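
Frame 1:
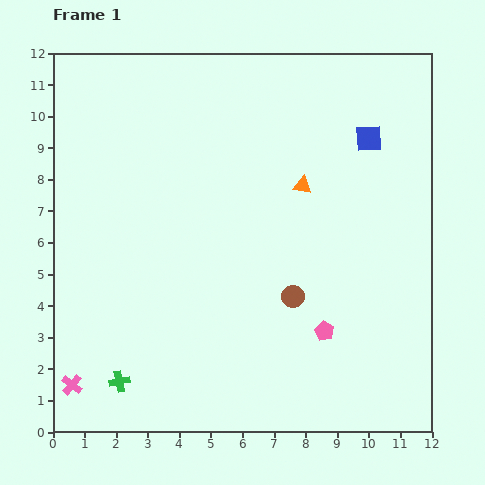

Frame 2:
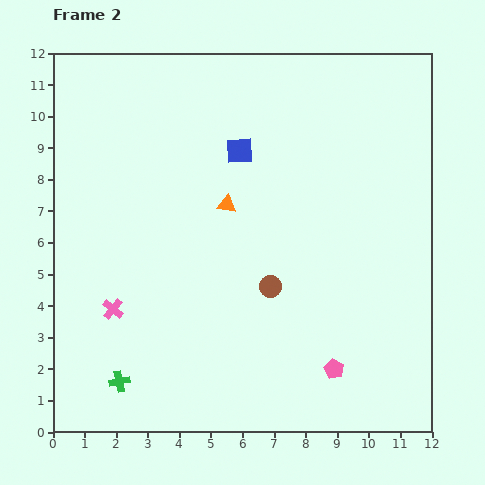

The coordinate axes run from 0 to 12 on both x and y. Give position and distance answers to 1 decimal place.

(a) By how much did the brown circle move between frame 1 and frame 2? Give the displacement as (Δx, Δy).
(-0.7, 0.3)

The brown circle was at (7.6, 4.3) in frame 1 and (6.9, 4.6) in frame 2.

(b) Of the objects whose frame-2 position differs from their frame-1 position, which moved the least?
the brown circle

(moved 0.8)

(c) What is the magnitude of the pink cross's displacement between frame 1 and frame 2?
2.7

The pink cross moved from (0.6, 1.5) to (1.9, 3.9), a distance of √(1.3² + 2.4²) ≈ 2.7.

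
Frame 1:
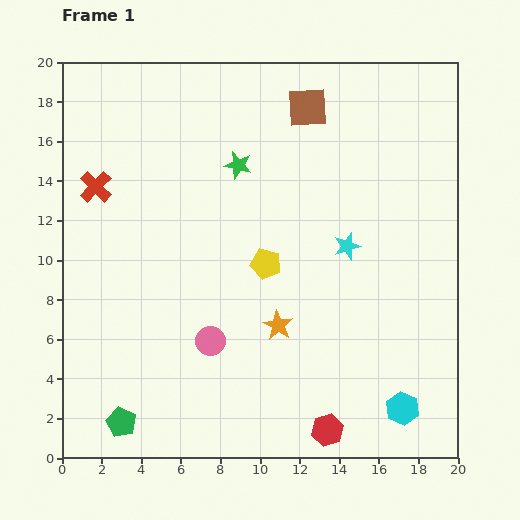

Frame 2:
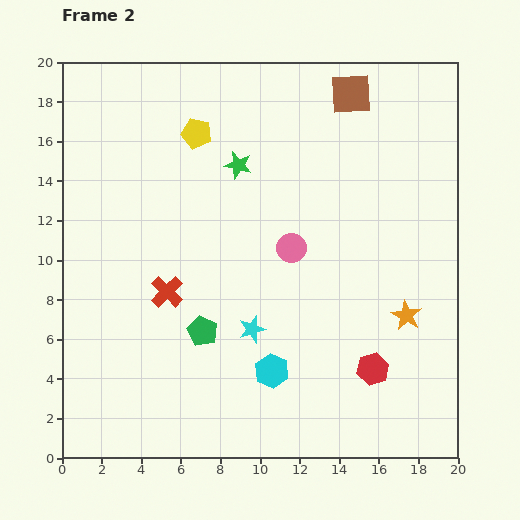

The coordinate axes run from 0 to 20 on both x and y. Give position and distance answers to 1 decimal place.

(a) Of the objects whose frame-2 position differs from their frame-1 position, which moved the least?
the brown square

(moved 2.3)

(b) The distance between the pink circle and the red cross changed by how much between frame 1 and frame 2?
-3.0

Distance in frame 1: 9.7. Distance in frame 2: 6.7.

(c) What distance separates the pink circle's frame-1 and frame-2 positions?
6.2

The pink circle moved from (7.5, 5.9) to (11.6, 10.6), a distance of √(4.1² + 4.7²) ≈ 6.2.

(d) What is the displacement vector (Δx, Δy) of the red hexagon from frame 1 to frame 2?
(2.3, 3.1)

The red hexagon was at (13.4, 1.4) in frame 1 and (15.7, 4.5) in frame 2.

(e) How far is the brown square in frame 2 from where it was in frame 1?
2.3

The brown square moved from (12.4, 17.7) to (14.6, 18.4), a distance of √(2.2² + 0.7²) ≈ 2.3.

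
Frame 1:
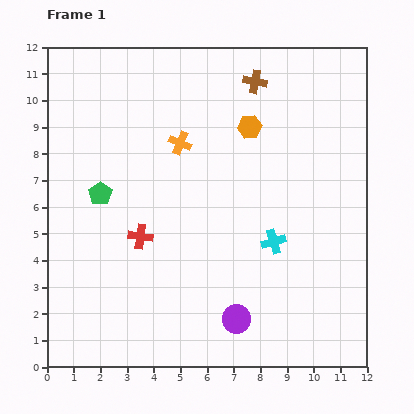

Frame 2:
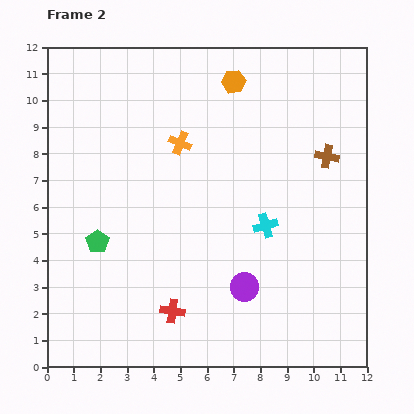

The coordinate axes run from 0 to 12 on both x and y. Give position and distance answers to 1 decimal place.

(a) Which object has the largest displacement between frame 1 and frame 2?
the brown cross

(moved 3.9; next 3.0)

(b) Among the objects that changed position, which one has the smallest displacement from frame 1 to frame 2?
the cyan cross

(moved 0.7)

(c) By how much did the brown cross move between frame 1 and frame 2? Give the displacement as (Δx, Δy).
(2.7, -2.8)

The brown cross was at (7.8, 10.7) in frame 1 and (10.5, 7.9) in frame 2.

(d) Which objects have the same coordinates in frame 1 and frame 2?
the orange cross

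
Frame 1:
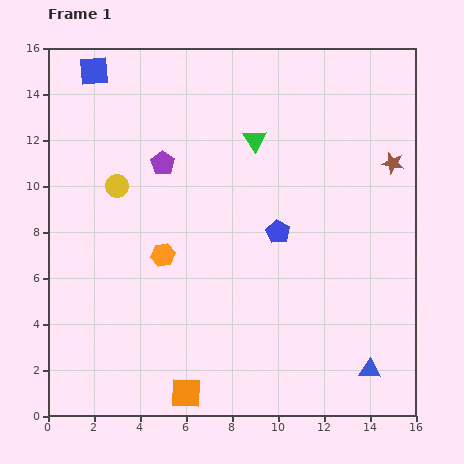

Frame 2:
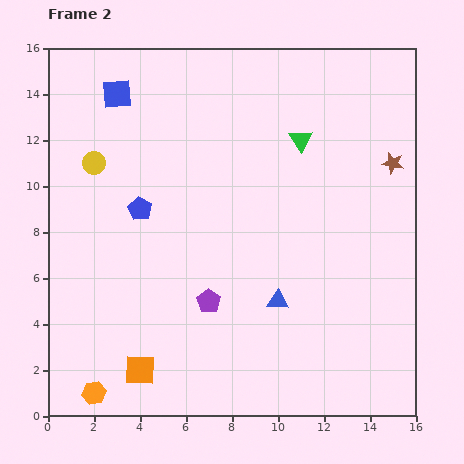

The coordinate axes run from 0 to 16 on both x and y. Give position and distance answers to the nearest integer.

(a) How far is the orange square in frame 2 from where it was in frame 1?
2

The orange square moved from (6, 1) to (4, 2), a distance of √(2² + 1²) ≈ 2.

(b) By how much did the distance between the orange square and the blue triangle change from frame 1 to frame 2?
-1

Distance in frame 1: 8. Distance in frame 2: 7.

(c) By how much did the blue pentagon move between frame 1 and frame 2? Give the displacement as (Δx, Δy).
(-6, 1)

The blue pentagon was at (10, 8) in frame 1 and (4, 9) in frame 2.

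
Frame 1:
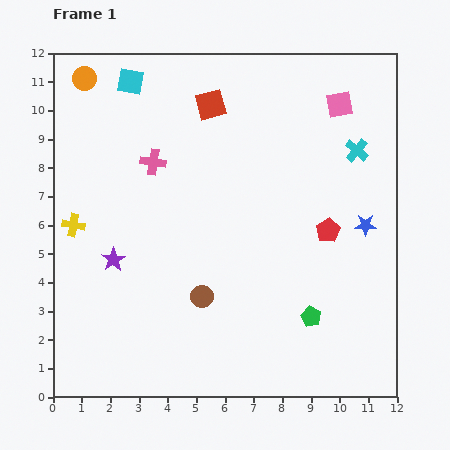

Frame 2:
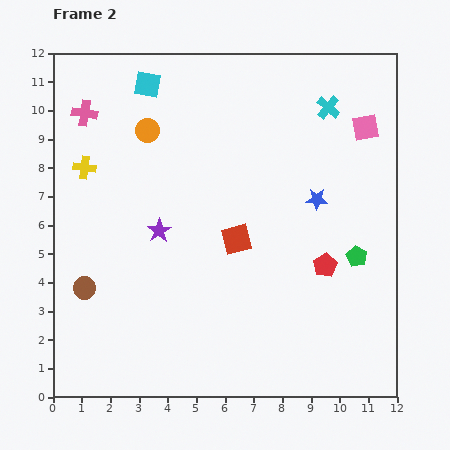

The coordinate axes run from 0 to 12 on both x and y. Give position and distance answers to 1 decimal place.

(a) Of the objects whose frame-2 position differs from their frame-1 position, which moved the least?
the cyan square

(moved 0.6)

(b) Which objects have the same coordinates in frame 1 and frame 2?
none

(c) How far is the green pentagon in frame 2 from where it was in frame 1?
2.6

The green pentagon moved from (9.0, 2.8) to (10.6, 4.9), a distance of √(1.6² + 2.1²) ≈ 2.6.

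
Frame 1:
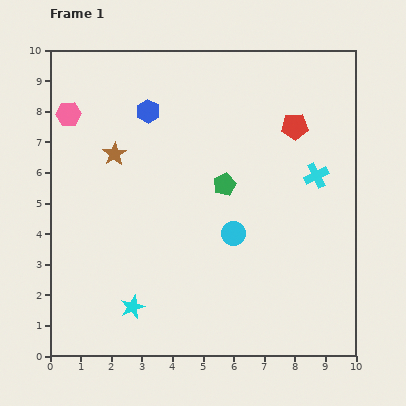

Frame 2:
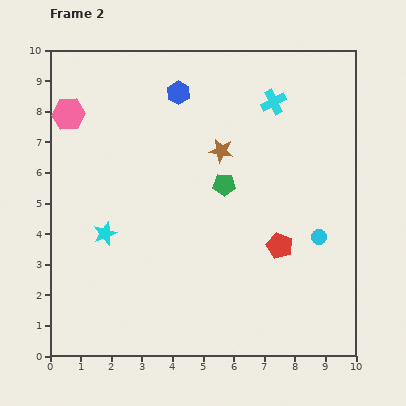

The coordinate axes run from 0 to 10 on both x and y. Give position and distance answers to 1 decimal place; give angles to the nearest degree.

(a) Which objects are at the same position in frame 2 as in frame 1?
the green pentagon, the pink hexagon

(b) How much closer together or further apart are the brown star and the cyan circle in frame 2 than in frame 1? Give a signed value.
-0.4

Distance in frame 1: 4.7. Distance in frame 2: 4.3.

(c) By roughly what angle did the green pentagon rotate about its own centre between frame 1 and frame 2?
26° clockwise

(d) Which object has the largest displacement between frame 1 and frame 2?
the red pentagon

(moved 3.9; next 3.5)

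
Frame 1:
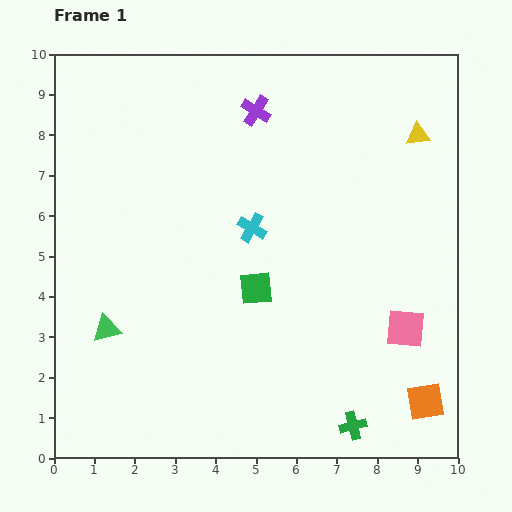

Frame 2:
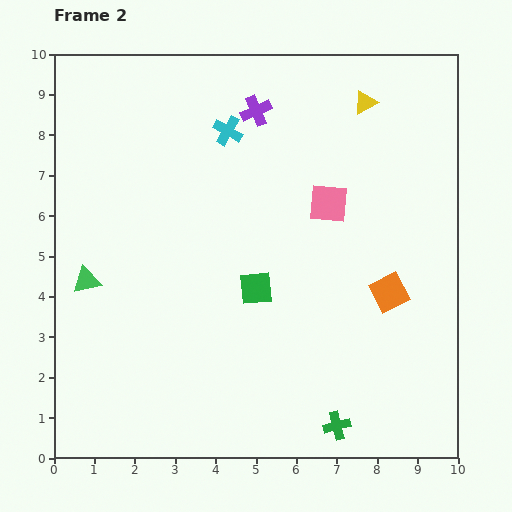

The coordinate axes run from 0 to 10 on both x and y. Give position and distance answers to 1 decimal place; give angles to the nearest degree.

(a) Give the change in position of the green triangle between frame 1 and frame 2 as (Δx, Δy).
(-0.5, 1.2)

The green triangle was at (1.3, 3.2) in frame 1 and (0.8, 4.4) in frame 2.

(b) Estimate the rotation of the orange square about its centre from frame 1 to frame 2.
19° counter-clockwise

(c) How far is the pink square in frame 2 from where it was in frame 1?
3.6

The pink square moved from (8.7, 3.2) to (6.8, 6.3), a distance of √(1.9² + 3.1²) ≈ 3.6.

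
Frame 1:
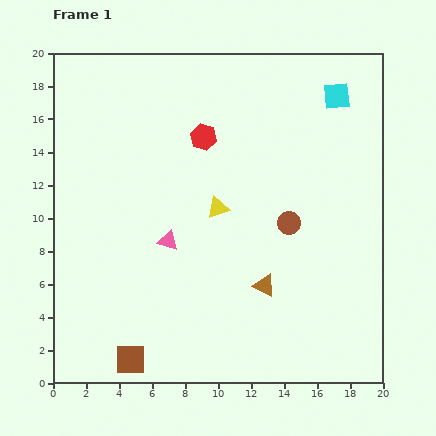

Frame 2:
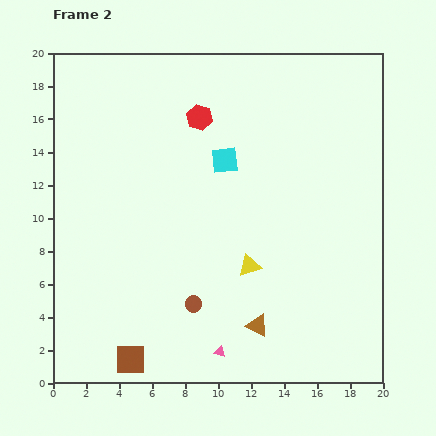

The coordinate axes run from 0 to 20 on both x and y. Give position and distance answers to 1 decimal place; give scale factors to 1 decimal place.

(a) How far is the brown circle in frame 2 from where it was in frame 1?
7.6

The brown circle moved from (14.3, 9.7) to (8.5, 4.8), a distance of √(5.8² + 4.9²) ≈ 7.6.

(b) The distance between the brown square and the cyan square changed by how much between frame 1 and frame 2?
-6.9

Distance in frame 1: 20.3. Distance in frame 2: 13.4.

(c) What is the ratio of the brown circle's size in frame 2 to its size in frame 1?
0.7×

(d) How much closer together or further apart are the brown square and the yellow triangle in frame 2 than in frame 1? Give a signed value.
-1.4

Distance in frame 1: 10.6. Distance in frame 2: 9.2.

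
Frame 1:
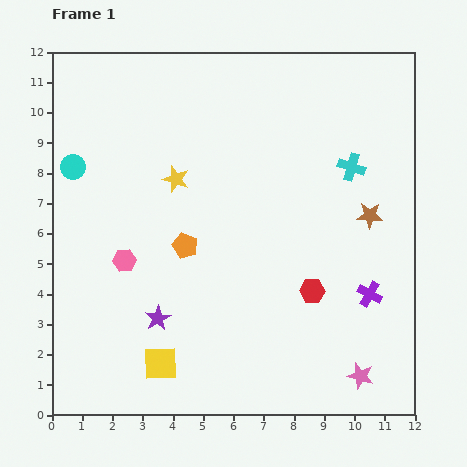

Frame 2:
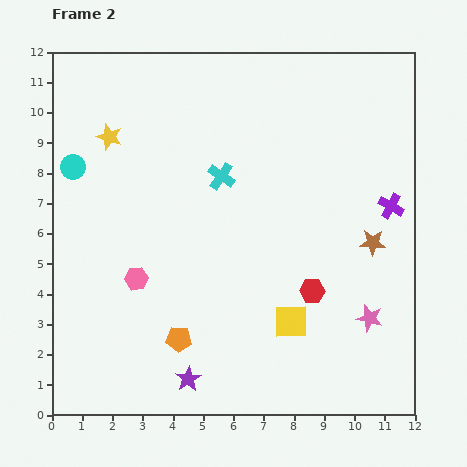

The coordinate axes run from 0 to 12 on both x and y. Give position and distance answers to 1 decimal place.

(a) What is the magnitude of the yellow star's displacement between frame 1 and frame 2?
2.6

The yellow star moved from (4.1, 7.8) to (1.9, 9.2), a distance of √(2.2² + 1.4²) ≈ 2.6.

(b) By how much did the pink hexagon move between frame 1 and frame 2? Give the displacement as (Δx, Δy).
(0.4, -0.6)

The pink hexagon was at (2.4, 5.1) in frame 1 and (2.8, 4.5) in frame 2.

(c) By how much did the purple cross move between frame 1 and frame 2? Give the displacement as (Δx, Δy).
(0.7, 2.9)

The purple cross was at (10.5, 4.0) in frame 1 and (11.2, 6.9) in frame 2.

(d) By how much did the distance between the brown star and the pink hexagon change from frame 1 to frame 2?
-0.3

Distance in frame 1: 8.2. Distance in frame 2: 7.9.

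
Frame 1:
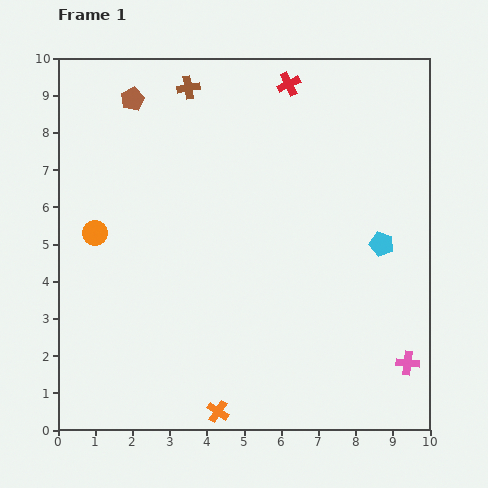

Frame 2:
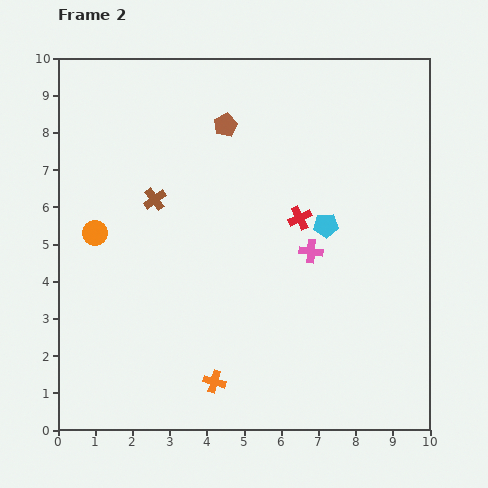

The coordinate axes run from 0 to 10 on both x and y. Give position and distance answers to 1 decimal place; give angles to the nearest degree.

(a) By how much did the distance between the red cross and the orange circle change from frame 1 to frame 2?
-1.1

Distance in frame 1: 6.6. Distance in frame 2: 5.5.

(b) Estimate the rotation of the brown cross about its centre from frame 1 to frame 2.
26° counter-clockwise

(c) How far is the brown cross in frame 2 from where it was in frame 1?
3.1

The brown cross moved from (3.5, 9.2) to (2.6, 6.2), a distance of √(0.9² + 3.0²) ≈ 3.1.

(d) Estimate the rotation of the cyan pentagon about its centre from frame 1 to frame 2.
18° counter-clockwise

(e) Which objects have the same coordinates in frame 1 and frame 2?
the orange circle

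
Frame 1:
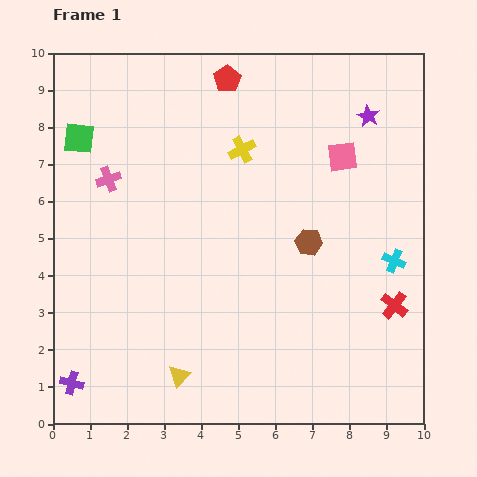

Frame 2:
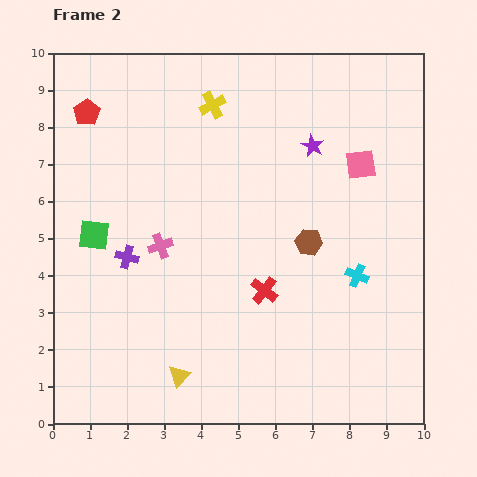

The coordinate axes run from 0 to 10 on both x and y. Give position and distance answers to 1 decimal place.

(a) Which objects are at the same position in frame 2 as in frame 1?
the yellow triangle, the brown hexagon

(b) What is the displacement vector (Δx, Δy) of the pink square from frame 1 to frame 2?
(0.5, -0.2)

The pink square was at (7.8, 7.2) in frame 1 and (8.3, 7.0) in frame 2.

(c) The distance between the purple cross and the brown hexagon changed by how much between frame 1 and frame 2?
-2.5

Distance in frame 1: 7.4. Distance in frame 2: 4.9.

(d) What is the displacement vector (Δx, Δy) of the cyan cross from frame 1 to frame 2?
(-1.0, -0.4)

The cyan cross was at (9.2, 4.4) in frame 1 and (8.2, 4.0) in frame 2.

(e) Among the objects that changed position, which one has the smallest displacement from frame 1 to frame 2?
the pink square

(moved 0.5)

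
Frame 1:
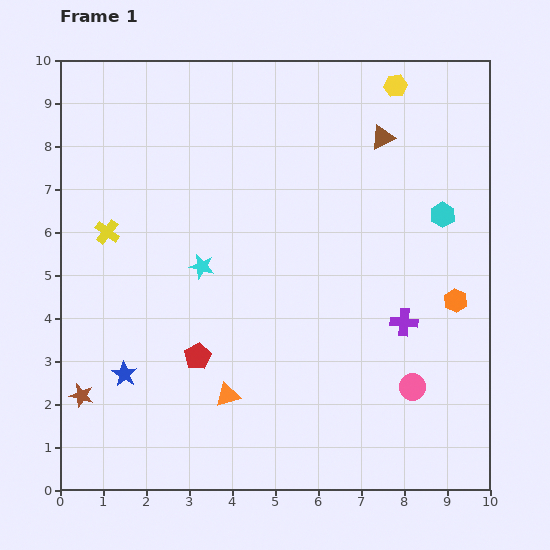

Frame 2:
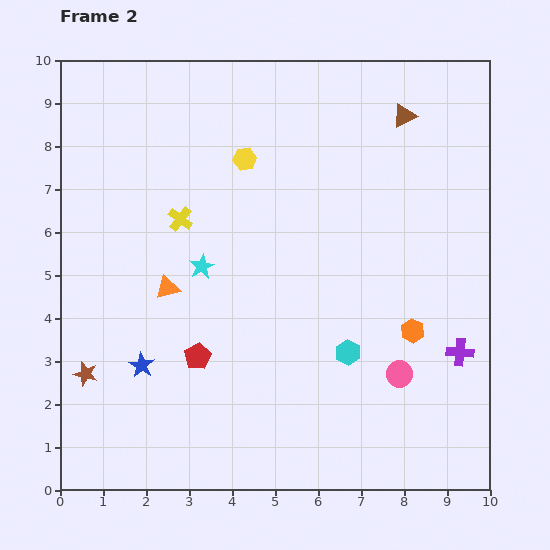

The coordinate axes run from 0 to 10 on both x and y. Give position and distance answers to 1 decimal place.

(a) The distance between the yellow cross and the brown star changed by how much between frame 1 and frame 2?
+0.4

Distance in frame 1: 3.8. Distance in frame 2: 4.2.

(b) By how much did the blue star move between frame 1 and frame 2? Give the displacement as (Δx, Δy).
(0.4, 0.2)

The blue star was at (1.5, 2.7) in frame 1 and (1.9, 2.9) in frame 2.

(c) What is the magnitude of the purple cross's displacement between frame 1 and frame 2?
1.5

The purple cross moved from (8.0, 3.9) to (9.3, 3.2), a distance of √(1.3² + 0.7²) ≈ 1.5.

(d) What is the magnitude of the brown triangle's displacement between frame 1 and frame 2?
0.7

The brown triangle moved from (7.5, 8.2) to (8.0, 8.7), a distance of √(0.5² + 0.5²) ≈ 0.7.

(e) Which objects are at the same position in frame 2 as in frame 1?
the cyan star, the red pentagon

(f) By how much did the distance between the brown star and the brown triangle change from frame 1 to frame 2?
+0.3

Distance in frame 1: 9.2. Distance in frame 2: 9.5.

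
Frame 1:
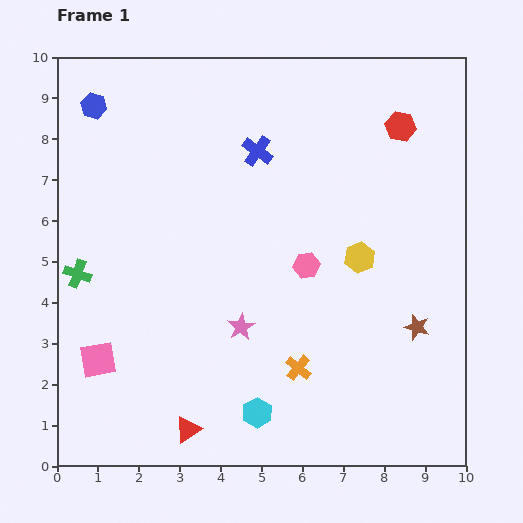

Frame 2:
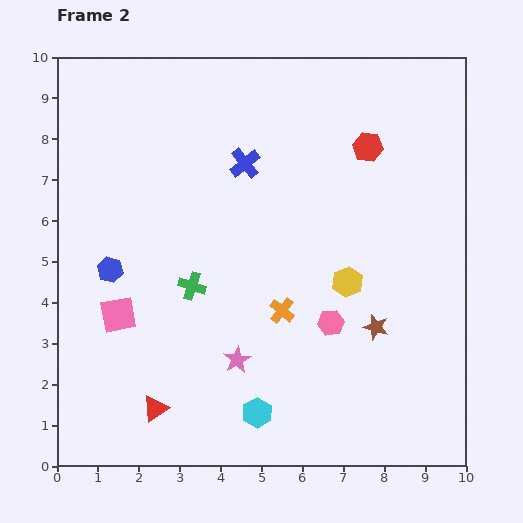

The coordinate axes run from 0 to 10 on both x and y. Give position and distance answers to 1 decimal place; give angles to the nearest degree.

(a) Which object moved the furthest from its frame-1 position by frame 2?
the blue hexagon

(moved 4.0; next 2.8)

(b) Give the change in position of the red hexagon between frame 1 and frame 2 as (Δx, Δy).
(-0.8, -0.5)

The red hexagon was at (8.4, 8.3) in frame 1 and (7.6, 7.8) in frame 2.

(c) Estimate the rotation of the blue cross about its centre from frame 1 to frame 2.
16° clockwise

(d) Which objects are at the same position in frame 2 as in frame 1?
the cyan hexagon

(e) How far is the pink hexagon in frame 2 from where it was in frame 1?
1.5

The pink hexagon moved from (6.1, 4.9) to (6.7, 3.5), a distance of √(0.6² + 1.4²) ≈ 1.5.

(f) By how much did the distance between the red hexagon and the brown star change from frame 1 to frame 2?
-0.5

Distance in frame 1: 4.9. Distance in frame 2: 4.4.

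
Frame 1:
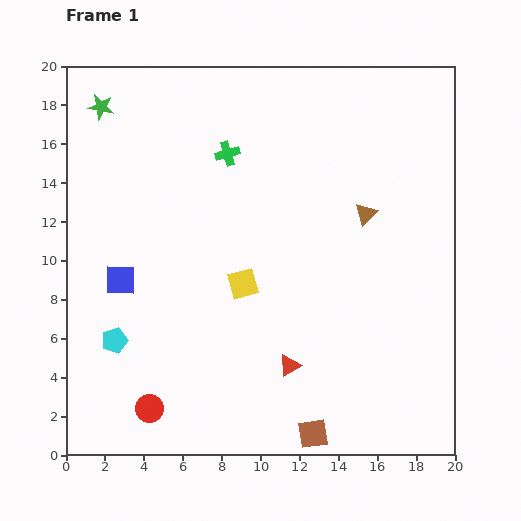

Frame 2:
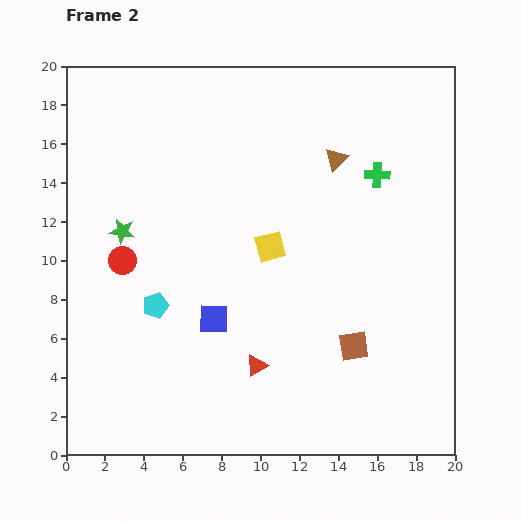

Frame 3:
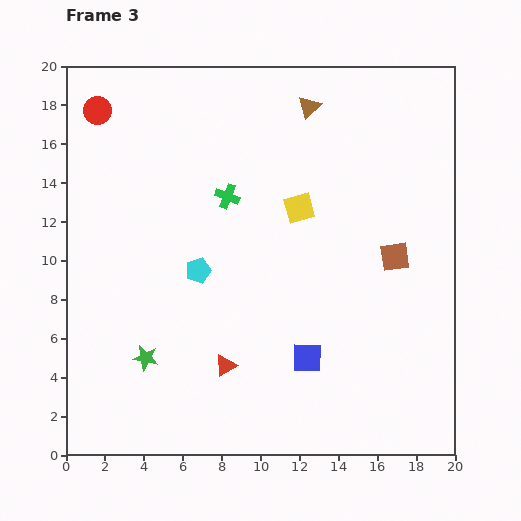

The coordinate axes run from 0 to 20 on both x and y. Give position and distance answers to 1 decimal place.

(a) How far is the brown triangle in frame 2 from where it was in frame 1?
3.2

The brown triangle moved from (15.4, 12.4) to (13.9, 15.2), a distance of √(1.5² + 2.8²) ≈ 3.2.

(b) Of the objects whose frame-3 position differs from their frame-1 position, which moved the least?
the green cross

(moved 2.2)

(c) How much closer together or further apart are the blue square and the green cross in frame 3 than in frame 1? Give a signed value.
+0.8

Distance in frame 1: 8.5. Distance in frame 3: 9.3.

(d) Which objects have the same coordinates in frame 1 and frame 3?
none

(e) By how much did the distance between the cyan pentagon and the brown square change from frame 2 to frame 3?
-0.3

Distance in frame 2: 10.4. Distance in frame 3: 10.1.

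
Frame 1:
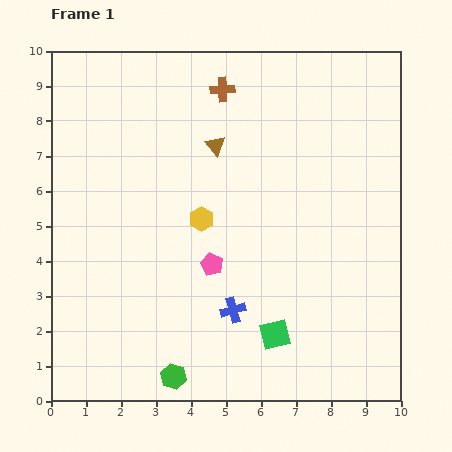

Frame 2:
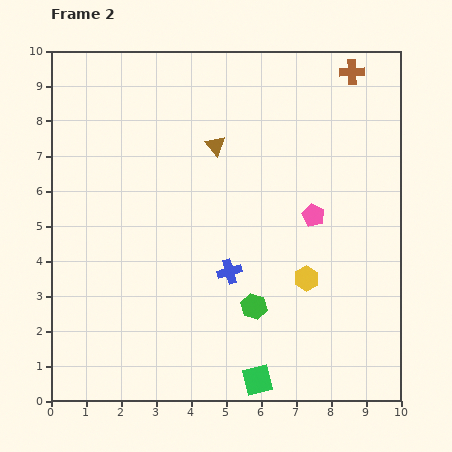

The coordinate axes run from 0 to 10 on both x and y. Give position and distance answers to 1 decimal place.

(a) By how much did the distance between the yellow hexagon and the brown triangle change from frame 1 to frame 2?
+2.5

Distance in frame 1: 2.1. Distance in frame 2: 4.6.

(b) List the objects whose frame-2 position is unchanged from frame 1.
the brown triangle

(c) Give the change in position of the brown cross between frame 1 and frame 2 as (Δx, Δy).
(3.7, 0.5)

The brown cross was at (4.9, 8.9) in frame 1 and (8.6, 9.4) in frame 2.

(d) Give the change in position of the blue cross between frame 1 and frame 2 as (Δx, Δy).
(-0.1, 1.1)

The blue cross was at (5.2, 2.6) in frame 1 and (5.1, 3.7) in frame 2.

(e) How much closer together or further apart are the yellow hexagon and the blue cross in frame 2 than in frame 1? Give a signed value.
-0.6

Distance in frame 1: 2.8. Distance in frame 2: 2.2.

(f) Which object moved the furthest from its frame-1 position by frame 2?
the brown cross

(moved 3.7; next 3.4)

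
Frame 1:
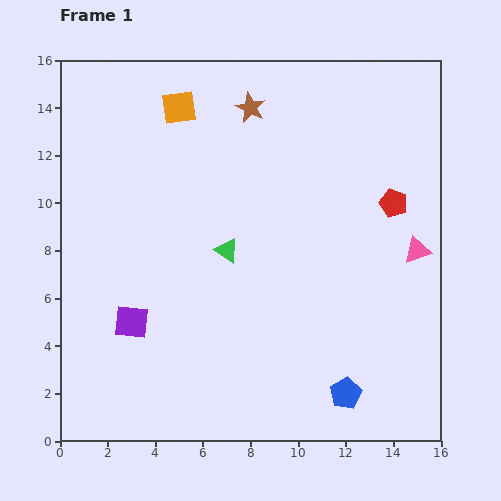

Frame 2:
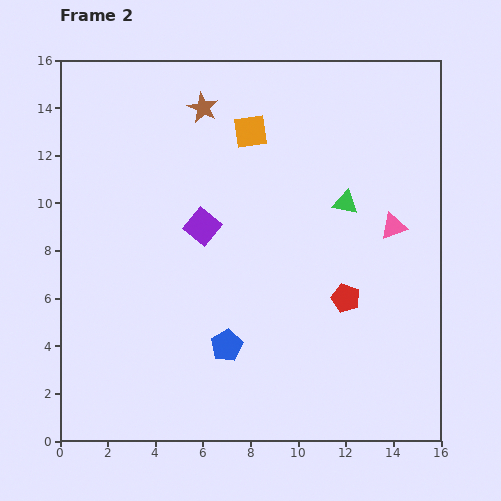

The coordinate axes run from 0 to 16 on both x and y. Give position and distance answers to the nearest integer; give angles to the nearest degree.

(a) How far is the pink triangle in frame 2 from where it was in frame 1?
1

The pink triangle moved from (15, 8) to (14, 9), a distance of √(1² + 1²) ≈ 1.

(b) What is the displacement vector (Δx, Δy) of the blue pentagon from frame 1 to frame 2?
(-5, 2)

The blue pentagon was at (12, 2) in frame 1 and (7, 4) in frame 2.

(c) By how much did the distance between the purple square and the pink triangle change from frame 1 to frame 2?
-4

Distance in frame 1: 12. Distance in frame 2: 8.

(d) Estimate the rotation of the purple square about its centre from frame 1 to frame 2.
33° clockwise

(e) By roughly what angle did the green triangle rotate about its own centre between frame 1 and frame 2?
21° counter-clockwise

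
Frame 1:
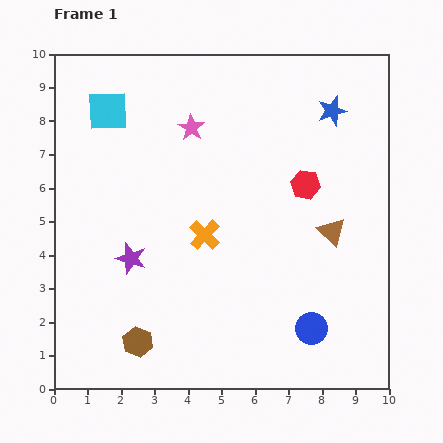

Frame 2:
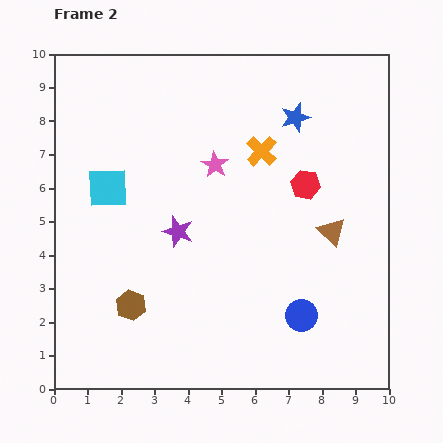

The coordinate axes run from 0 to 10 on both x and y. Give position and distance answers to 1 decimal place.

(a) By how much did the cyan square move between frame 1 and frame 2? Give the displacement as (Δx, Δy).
(0.0, -2.3)

The cyan square was at (1.6, 8.3) in frame 1 and (1.6, 6.0) in frame 2.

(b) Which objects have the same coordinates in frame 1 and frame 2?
the red hexagon, the brown triangle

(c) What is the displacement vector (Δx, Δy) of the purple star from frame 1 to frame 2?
(1.4, 0.8)

The purple star was at (2.3, 3.9) in frame 1 and (3.7, 4.7) in frame 2.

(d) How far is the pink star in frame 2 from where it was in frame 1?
1.3

The pink star moved from (4.1, 7.8) to (4.8, 6.7), a distance of √(0.7² + 1.1²) ≈ 1.3.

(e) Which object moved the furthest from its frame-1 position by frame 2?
the orange cross

(moved 3.0; next 2.3)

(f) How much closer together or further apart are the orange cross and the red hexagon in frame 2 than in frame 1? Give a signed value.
-1.8

Distance in frame 1: 3.4. Distance in frame 2: 1.6.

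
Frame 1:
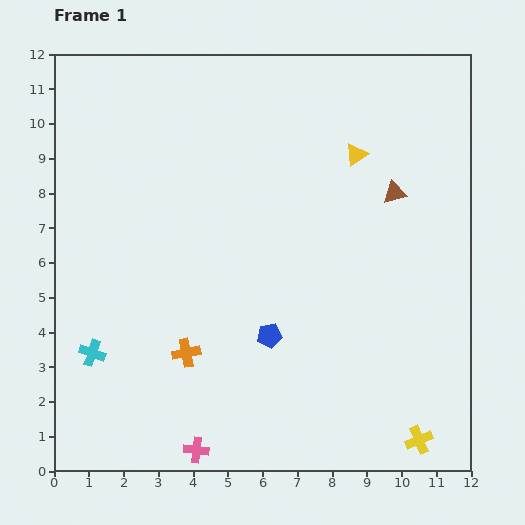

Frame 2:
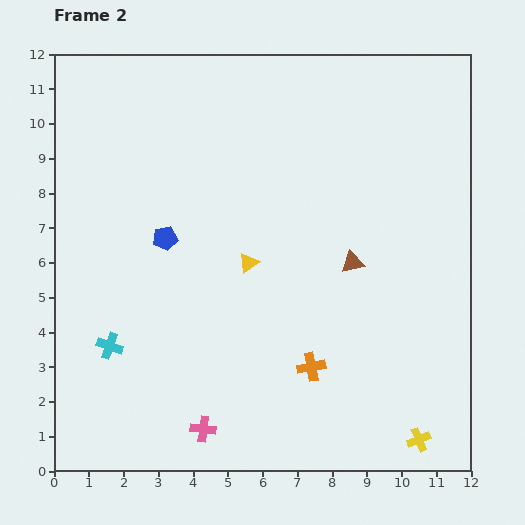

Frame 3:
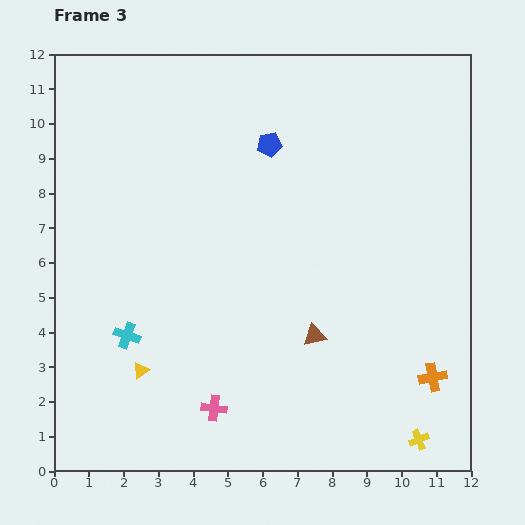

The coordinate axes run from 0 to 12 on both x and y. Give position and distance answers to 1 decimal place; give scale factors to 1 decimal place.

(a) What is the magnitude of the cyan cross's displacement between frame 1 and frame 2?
0.5

The cyan cross moved from (1.1, 3.4) to (1.6, 3.6), a distance of √(0.5² + 0.2²) ≈ 0.5.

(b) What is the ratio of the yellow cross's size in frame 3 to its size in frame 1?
0.7×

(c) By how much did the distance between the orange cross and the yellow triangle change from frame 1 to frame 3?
+0.9

Distance in frame 1: 7.5. Distance in frame 3: 8.4.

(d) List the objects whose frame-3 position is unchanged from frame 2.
the yellow cross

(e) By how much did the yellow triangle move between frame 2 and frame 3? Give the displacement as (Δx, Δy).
(-3.1, -3.1)

The yellow triangle was at (5.6, 6.0) in frame 2 and (2.5, 2.9) in frame 3.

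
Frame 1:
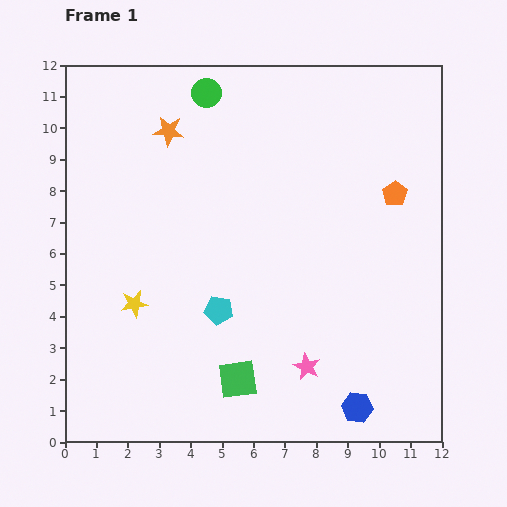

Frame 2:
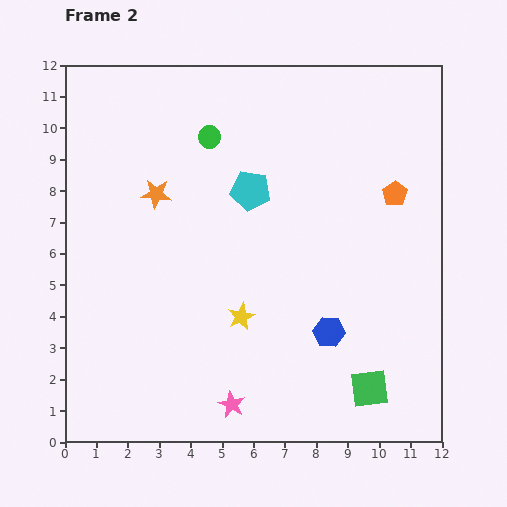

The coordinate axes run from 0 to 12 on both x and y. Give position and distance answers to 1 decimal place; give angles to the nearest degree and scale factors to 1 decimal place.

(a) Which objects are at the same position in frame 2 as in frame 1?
the orange pentagon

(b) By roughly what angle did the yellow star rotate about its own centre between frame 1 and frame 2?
17° counter-clockwise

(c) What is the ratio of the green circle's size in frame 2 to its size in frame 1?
0.8×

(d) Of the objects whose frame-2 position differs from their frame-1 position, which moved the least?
the green circle

(moved 1.4)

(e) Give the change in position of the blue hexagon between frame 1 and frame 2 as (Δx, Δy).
(-0.9, 2.4)

The blue hexagon was at (9.3, 1.1) in frame 1 and (8.4, 3.5) in frame 2.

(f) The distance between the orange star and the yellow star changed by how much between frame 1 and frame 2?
-0.9

Distance in frame 1: 5.6. Distance in frame 2: 4.7.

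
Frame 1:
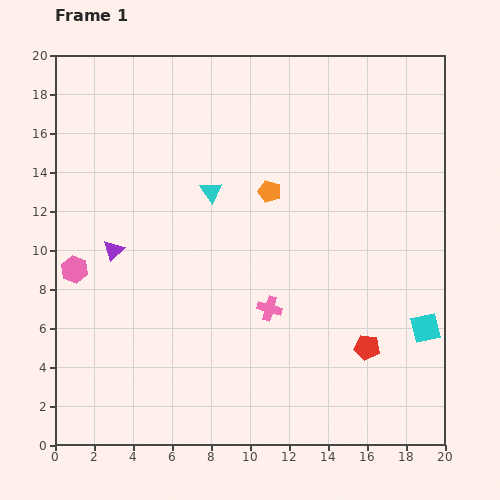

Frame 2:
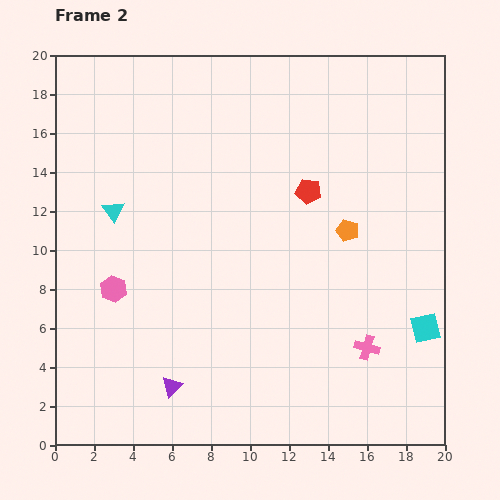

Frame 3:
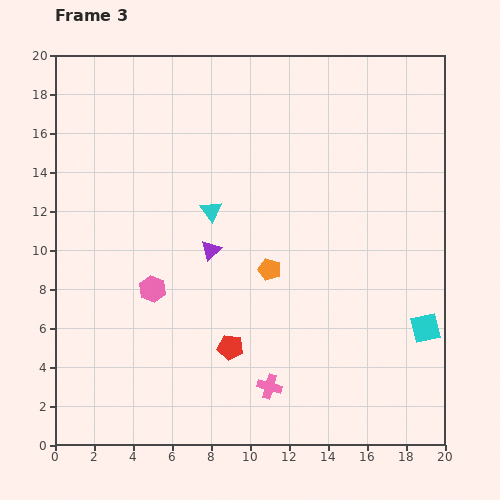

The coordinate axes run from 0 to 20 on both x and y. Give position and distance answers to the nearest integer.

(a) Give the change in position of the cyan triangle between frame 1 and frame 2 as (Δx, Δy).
(-5, -1)

The cyan triangle was at (8, 13) in frame 1 and (3, 12) in frame 2.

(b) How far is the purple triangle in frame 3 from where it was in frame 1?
5

The purple triangle moved from (3, 10) to (8, 10), a distance of √(5² + 0²) ≈ 5.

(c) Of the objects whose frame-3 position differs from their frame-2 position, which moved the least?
the pink hexagon

(moved 2)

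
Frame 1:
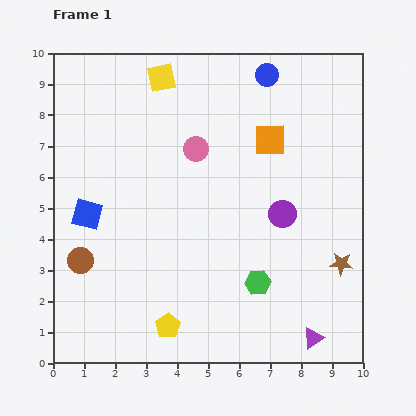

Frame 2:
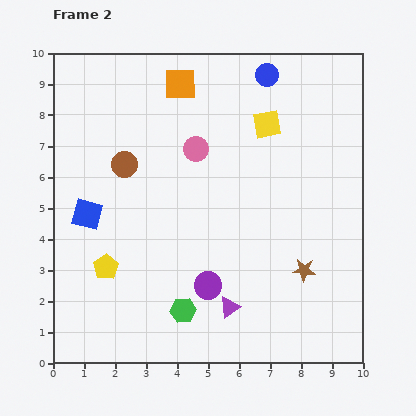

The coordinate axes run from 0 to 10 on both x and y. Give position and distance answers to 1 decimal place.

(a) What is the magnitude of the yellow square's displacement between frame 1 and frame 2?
3.7

The yellow square moved from (3.5, 9.2) to (6.9, 7.7), a distance of √(3.4² + 1.5²) ≈ 3.7.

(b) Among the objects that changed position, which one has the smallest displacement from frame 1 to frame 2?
the brown star

(moved 1.2)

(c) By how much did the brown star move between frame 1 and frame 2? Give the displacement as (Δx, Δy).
(-1.2, -0.2)

The brown star was at (9.3, 3.2) in frame 1 and (8.1, 3.0) in frame 2.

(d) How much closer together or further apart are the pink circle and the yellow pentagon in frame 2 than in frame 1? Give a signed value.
-1.0

Distance in frame 1: 5.8. Distance in frame 2: 4.8.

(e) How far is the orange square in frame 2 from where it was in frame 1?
3.4

The orange square moved from (7.0, 7.2) to (4.1, 9.0), a distance of √(2.9² + 1.8²) ≈ 3.4.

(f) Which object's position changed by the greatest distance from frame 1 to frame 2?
the yellow square

(moved 3.7; next 3.4)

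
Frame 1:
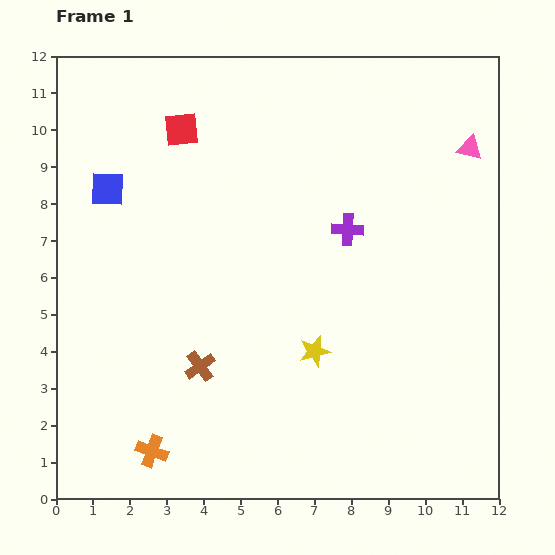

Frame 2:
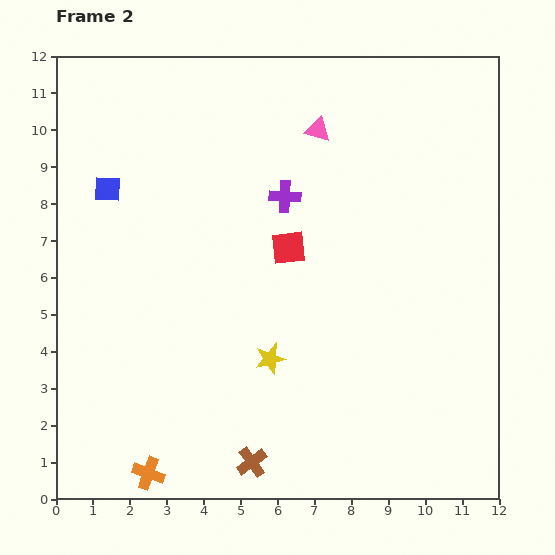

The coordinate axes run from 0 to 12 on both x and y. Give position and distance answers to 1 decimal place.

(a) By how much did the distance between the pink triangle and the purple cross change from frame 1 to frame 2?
-2.0

Distance in frame 1: 4.0. Distance in frame 2: 2.0.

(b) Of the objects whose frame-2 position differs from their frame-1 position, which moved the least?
the orange cross

(moved 0.6)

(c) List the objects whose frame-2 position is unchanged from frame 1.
the blue square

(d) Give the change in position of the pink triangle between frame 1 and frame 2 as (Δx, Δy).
(-4.1, 0.5)

The pink triangle was at (11.2, 9.5) in frame 1 and (7.1, 10.0) in frame 2.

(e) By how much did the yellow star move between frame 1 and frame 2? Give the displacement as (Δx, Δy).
(-1.2, -0.2)

The yellow star was at (7.0, 4.0) in frame 1 and (5.8, 3.8) in frame 2.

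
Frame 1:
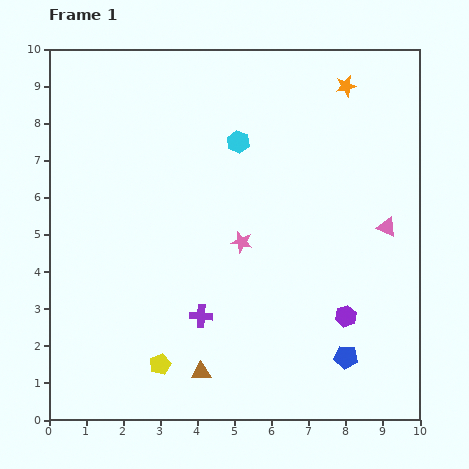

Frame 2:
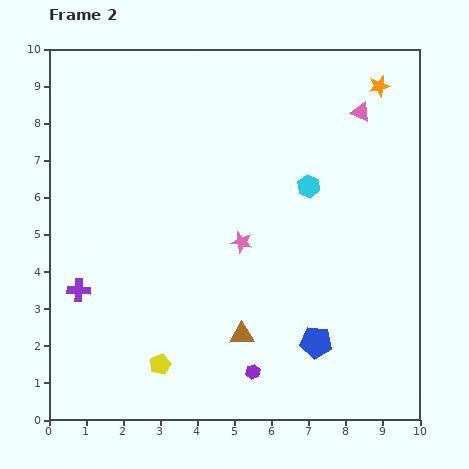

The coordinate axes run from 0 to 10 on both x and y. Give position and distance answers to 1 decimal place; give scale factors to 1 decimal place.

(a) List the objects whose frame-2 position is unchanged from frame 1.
the pink star, the yellow pentagon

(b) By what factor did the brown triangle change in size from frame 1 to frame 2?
1.3×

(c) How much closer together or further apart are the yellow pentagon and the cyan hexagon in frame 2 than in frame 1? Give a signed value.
-0.2

Distance in frame 1: 6.4. Distance in frame 2: 6.2.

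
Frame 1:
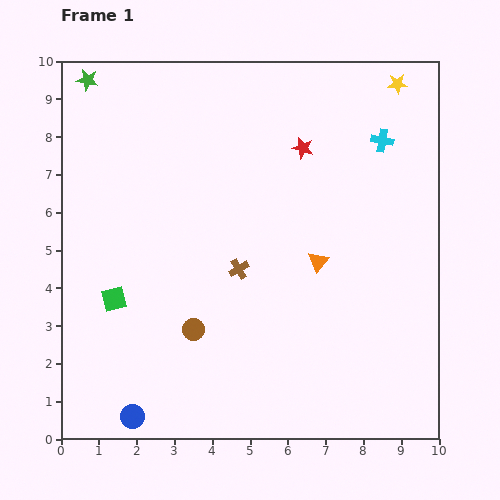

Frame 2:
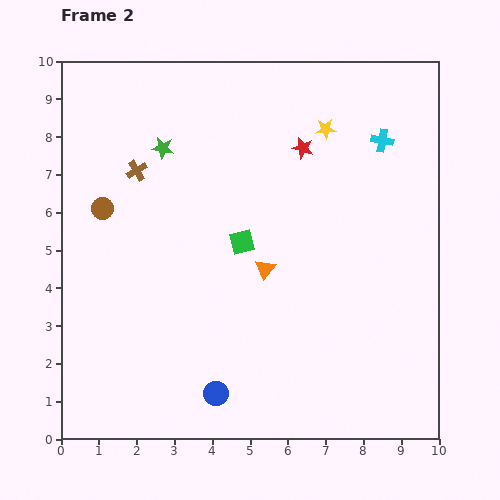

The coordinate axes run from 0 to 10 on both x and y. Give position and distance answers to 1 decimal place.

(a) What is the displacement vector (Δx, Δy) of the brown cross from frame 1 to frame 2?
(-2.7, 2.6)

The brown cross was at (4.7, 4.5) in frame 1 and (2.0, 7.1) in frame 2.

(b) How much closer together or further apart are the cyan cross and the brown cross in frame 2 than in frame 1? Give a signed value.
+1.4

Distance in frame 1: 5.1. Distance in frame 2: 6.5.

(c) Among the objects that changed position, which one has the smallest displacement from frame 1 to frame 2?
the orange triangle

(moved 1.4)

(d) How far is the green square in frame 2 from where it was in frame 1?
3.7

The green square moved from (1.4, 3.7) to (4.8, 5.2), a distance of √(3.4² + 1.5²) ≈ 3.7.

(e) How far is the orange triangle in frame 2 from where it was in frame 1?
1.4

The orange triangle moved from (6.8, 4.7) to (5.4, 4.5), a distance of √(1.4² + 0.2²) ≈ 1.4.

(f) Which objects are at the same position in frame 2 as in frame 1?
the cyan cross, the red star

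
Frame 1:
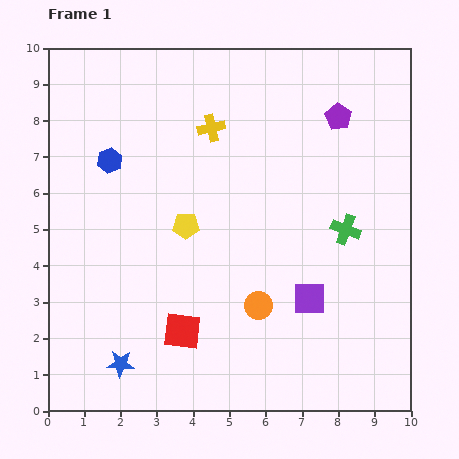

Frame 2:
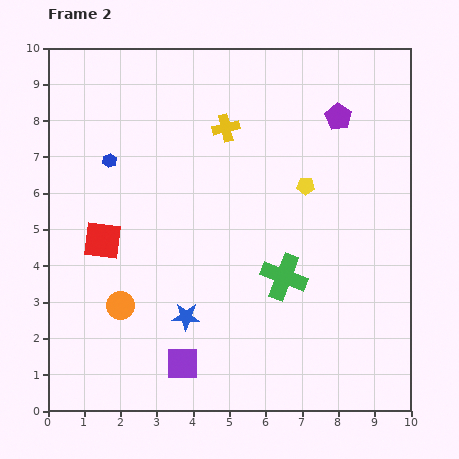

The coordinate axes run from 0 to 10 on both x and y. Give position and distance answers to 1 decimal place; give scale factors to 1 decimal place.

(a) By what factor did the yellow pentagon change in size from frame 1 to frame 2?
0.7×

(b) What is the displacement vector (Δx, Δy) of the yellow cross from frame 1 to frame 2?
(0.4, 0.0)

The yellow cross was at (4.5, 7.8) in frame 1 and (4.9, 7.8) in frame 2.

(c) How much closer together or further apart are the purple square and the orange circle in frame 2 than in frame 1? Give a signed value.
+0.9

Distance in frame 1: 1.4. Distance in frame 2: 2.3.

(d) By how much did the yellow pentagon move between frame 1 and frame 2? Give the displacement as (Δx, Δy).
(3.3, 1.1)

The yellow pentagon was at (3.8, 5.1) in frame 1 and (7.1, 6.2) in frame 2.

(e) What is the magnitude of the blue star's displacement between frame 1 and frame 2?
2.2

The blue star moved from (2.0, 1.3) to (3.8, 2.6), a distance of √(1.8² + 1.3²) ≈ 2.2.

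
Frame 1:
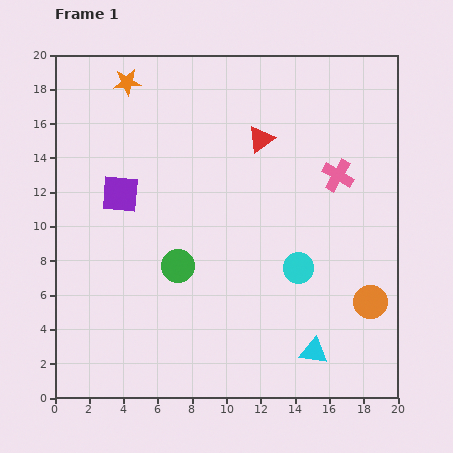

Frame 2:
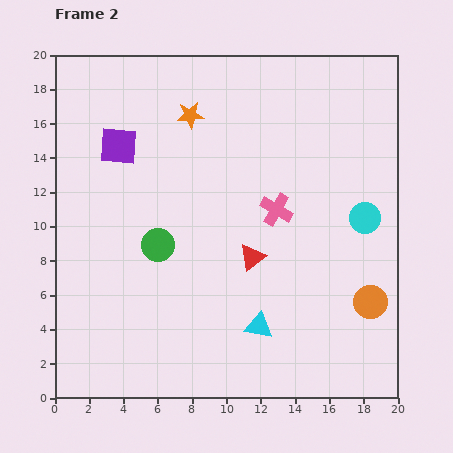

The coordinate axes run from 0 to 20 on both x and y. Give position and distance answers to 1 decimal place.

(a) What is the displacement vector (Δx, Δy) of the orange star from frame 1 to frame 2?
(3.7, -1.9)

The orange star was at (4.2, 18.4) in frame 1 and (7.9, 16.5) in frame 2.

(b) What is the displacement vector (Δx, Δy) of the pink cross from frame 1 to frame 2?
(-3.6, -2.0)

The pink cross was at (16.5, 13.0) in frame 1 and (12.9, 11.0) in frame 2.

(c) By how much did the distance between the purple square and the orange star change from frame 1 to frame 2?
-1.9

Distance in frame 1: 6.5. Distance in frame 2: 4.6.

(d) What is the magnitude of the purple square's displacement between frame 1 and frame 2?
2.8

The purple square moved from (3.8, 11.9) to (3.7, 14.7), a distance of √(0.1² + 2.8²) ≈ 2.8.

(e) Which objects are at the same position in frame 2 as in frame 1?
the orange circle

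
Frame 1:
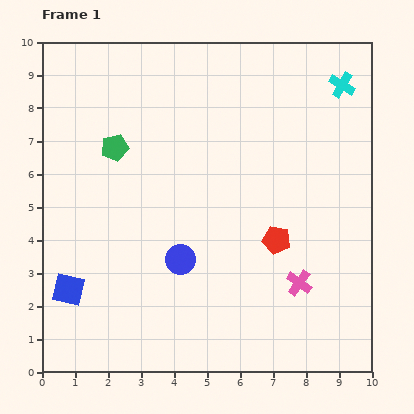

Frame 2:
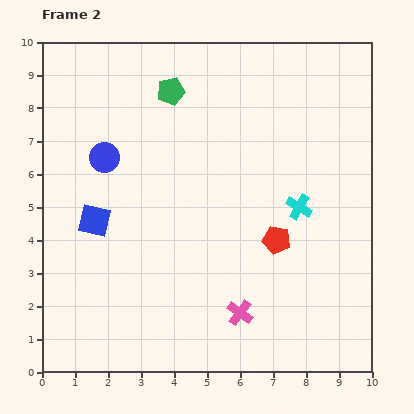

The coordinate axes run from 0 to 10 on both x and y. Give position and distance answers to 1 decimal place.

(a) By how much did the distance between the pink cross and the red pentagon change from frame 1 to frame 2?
+1.0

Distance in frame 1: 1.5. Distance in frame 2: 2.5.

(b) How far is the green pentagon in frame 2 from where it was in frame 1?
2.4

The green pentagon moved from (2.2, 6.8) to (3.9, 8.5), a distance of √(1.7² + 1.7²) ≈ 2.4.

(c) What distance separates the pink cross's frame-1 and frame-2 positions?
2.0

The pink cross moved from (7.8, 2.7) to (6.0, 1.8), a distance of √(1.8² + 0.9²) ≈ 2.0.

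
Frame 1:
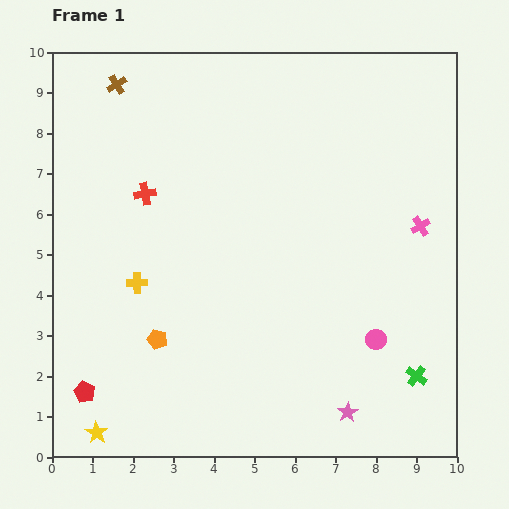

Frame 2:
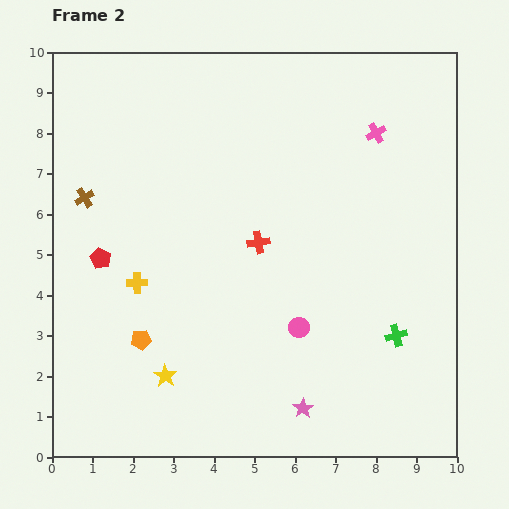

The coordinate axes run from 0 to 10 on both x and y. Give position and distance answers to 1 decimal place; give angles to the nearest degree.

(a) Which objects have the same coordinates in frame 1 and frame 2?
the yellow cross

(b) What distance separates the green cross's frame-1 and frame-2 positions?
1.1

The green cross moved from (9.0, 2.0) to (8.5, 3.0), a distance of √(0.5² + 1.0²) ≈ 1.1.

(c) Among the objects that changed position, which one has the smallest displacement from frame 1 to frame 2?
the orange pentagon

(moved 0.4)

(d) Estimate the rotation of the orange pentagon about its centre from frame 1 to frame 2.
25° counter-clockwise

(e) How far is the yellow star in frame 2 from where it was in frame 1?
2.2

The yellow star moved from (1.1, 0.6) to (2.8, 2.0), a distance of √(1.7² + 1.4²) ≈ 2.2.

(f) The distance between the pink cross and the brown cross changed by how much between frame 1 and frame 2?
-0.9

Distance in frame 1: 8.3. Distance in frame 2: 7.4.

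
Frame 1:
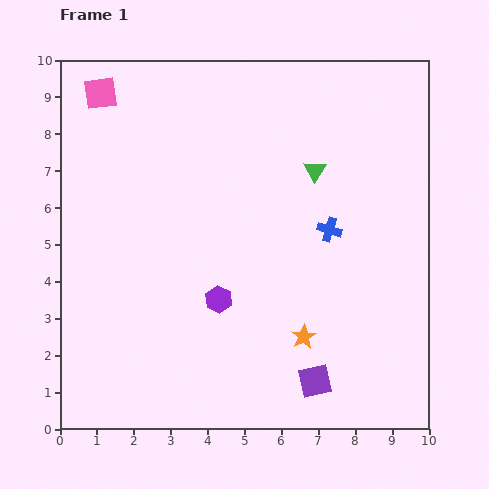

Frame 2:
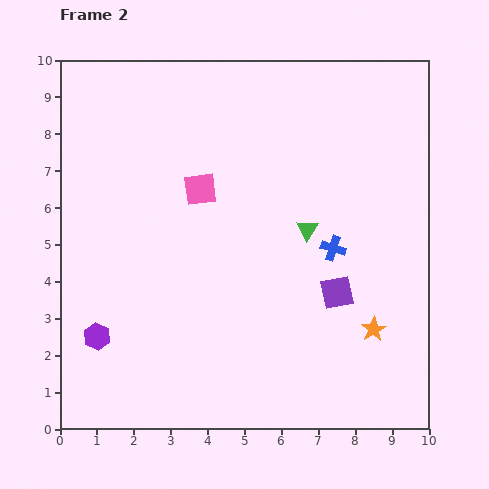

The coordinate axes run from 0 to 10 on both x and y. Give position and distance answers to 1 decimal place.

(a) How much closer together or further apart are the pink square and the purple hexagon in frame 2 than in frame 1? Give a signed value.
-1.5

Distance in frame 1: 6.4. Distance in frame 2: 4.9.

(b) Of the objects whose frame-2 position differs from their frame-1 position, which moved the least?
the blue cross

(moved 0.5)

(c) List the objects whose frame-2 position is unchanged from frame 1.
none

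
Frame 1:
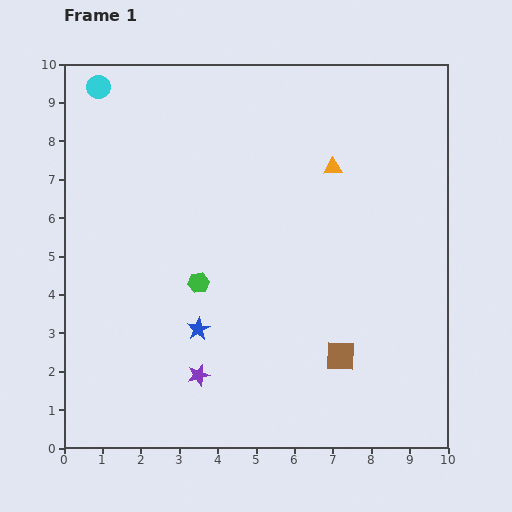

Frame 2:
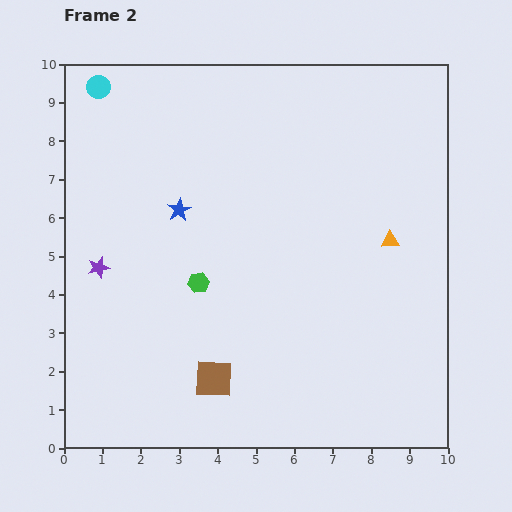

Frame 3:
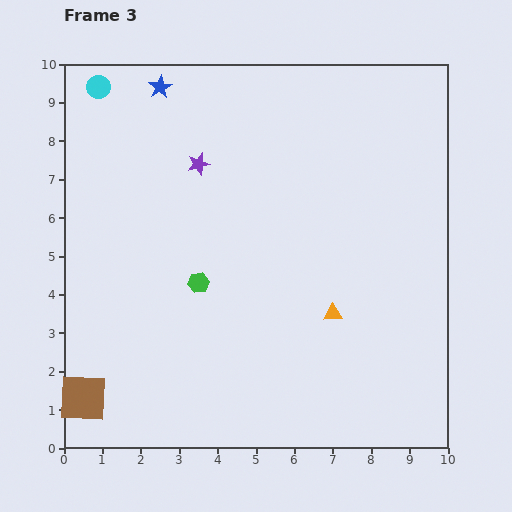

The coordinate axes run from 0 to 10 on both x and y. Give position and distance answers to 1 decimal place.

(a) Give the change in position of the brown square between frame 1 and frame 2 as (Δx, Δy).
(-3.3, -0.6)

The brown square was at (7.2, 2.4) in frame 1 and (3.9, 1.8) in frame 2.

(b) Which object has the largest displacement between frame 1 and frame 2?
the purple star

(moved 3.8; next 3.4)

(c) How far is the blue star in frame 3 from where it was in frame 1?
6.4

The blue star moved from (3.5, 3.1) to (2.5, 9.4), a distance of √(1.0² + 6.3²) ≈ 6.4.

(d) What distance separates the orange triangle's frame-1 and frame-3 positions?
3.8

The orange triangle moved from (7.0, 7.3) to (7.0, 3.5), a distance of √(0.0² + 3.8²) ≈ 3.8.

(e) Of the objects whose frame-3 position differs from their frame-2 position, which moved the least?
the orange triangle

(moved 2.4)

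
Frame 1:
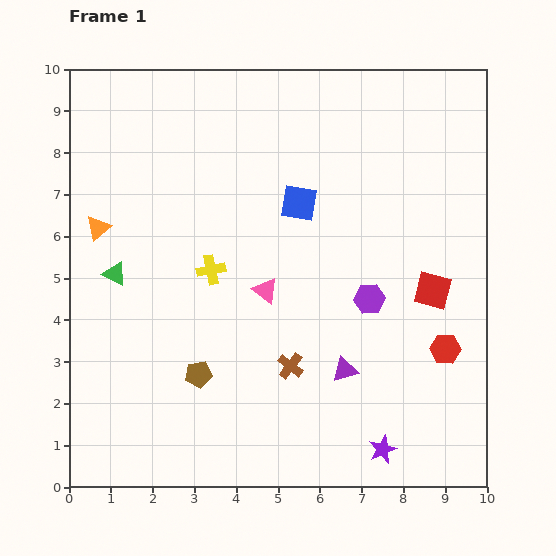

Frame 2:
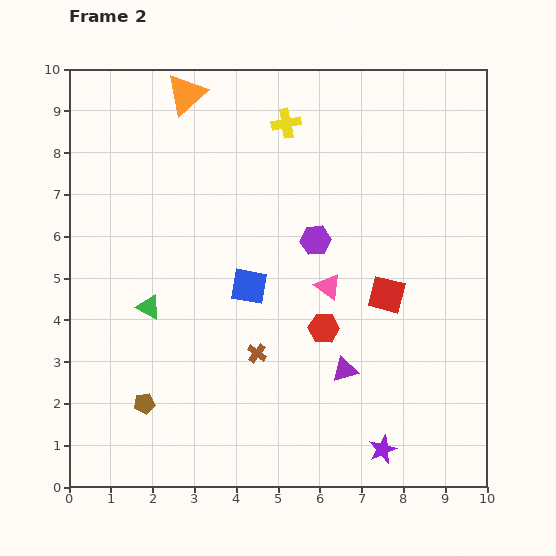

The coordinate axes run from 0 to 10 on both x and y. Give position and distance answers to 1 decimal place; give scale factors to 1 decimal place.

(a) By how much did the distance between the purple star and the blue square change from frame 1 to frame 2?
-1.2

Distance in frame 1: 6.2. Distance in frame 2: 5.0.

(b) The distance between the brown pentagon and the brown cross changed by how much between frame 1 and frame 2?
+0.8

Distance in frame 1: 2.2. Distance in frame 2: 3.0.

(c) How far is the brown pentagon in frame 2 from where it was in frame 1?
1.5

The brown pentagon moved from (3.1, 2.7) to (1.8, 2.0), a distance of √(1.3² + 0.7²) ≈ 1.5.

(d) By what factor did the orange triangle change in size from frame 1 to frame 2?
1.6×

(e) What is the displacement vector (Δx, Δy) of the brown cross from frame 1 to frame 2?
(-0.8, 0.3)

The brown cross was at (5.3, 2.9) in frame 1 and (4.5, 3.2) in frame 2.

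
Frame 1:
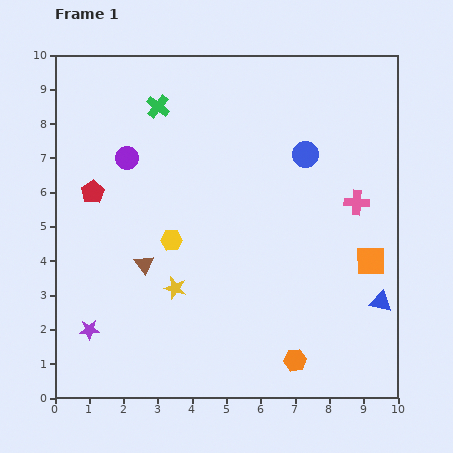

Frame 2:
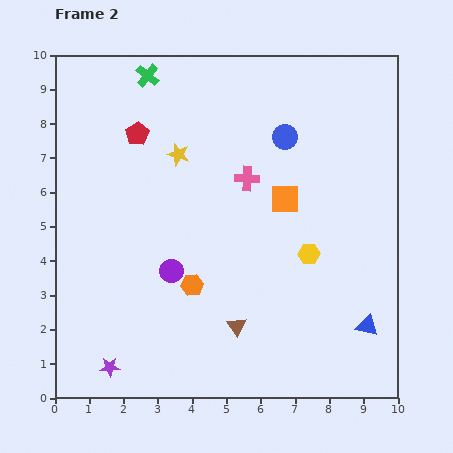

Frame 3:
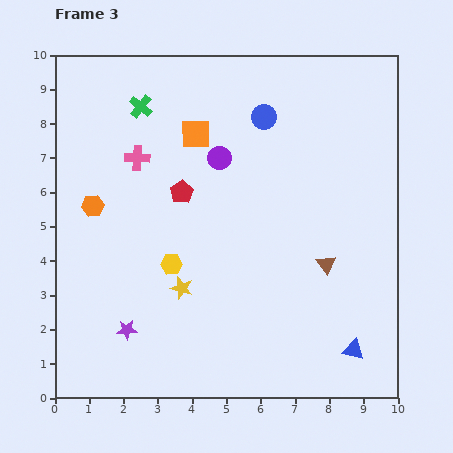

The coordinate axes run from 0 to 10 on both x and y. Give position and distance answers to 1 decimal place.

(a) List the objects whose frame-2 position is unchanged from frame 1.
none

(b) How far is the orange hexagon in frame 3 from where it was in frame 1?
7.4

The orange hexagon moved from (7.0, 1.1) to (1.1, 5.6), a distance of √(5.9² + 4.5²) ≈ 7.4.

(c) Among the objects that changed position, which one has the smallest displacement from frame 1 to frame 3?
the yellow star

(moved 0.2)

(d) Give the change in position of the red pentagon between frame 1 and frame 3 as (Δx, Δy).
(2.6, 0.0)

The red pentagon was at (1.1, 6.0) in frame 1 and (3.7, 6.0) in frame 3.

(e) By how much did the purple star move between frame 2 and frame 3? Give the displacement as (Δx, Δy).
(0.5, 1.1)

The purple star was at (1.6, 0.9) in frame 2 and (2.1, 2.0) in frame 3.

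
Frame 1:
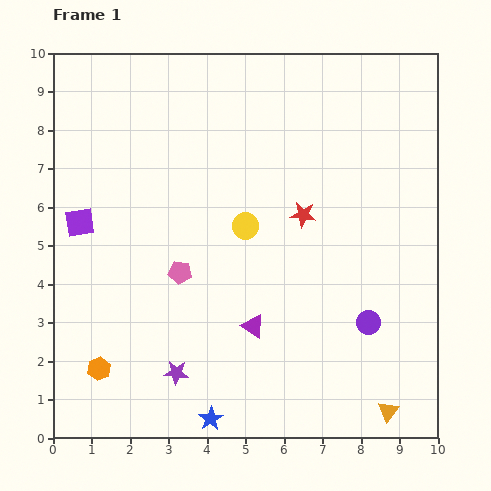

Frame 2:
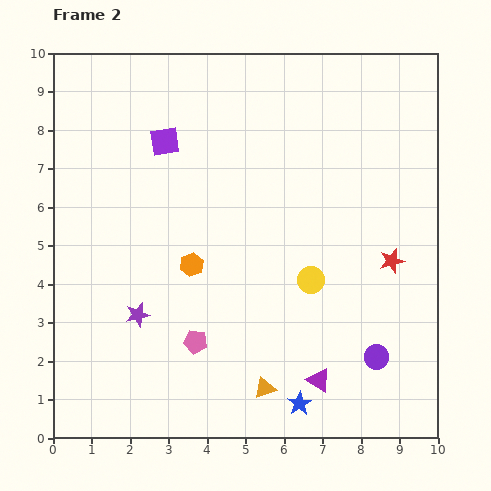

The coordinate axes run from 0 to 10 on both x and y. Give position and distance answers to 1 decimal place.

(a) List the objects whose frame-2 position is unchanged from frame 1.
none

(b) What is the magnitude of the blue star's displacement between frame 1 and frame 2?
2.3

The blue star moved from (4.1, 0.5) to (6.4, 0.9), a distance of √(2.3² + 0.4²) ≈ 2.3.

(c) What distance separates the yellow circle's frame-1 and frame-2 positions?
2.2

The yellow circle moved from (5.0, 5.5) to (6.7, 4.1), a distance of √(1.7² + 1.4²) ≈ 2.2.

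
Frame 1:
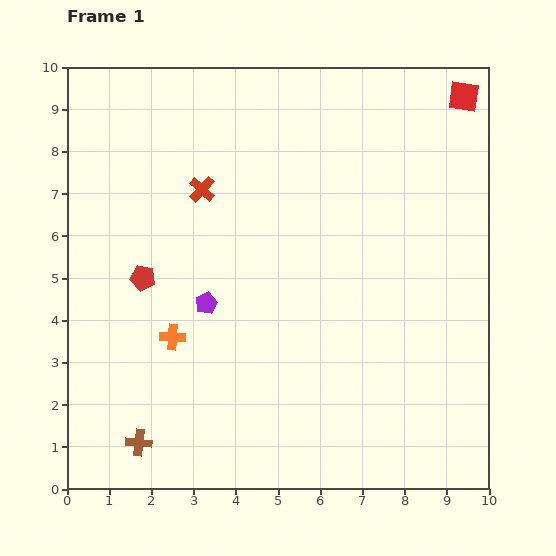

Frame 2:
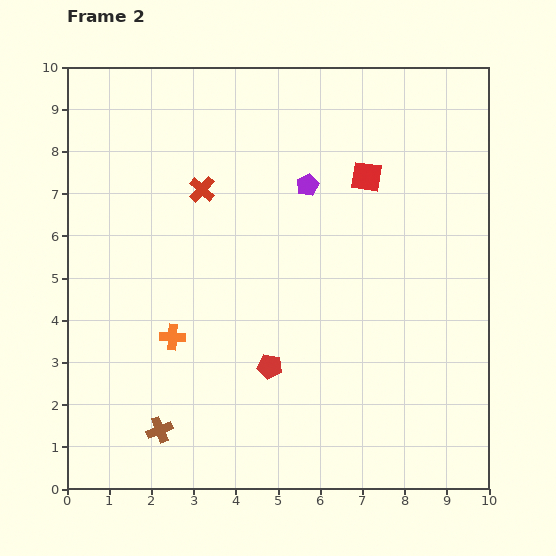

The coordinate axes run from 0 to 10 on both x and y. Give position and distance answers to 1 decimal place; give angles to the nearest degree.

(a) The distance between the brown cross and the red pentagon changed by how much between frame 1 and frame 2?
-0.9

Distance in frame 1: 3.9. Distance in frame 2: 3.0.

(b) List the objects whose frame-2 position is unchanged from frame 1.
the orange cross, the red cross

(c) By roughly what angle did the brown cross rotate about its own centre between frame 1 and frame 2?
27° counter-clockwise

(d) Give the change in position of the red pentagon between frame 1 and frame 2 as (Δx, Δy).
(3.0, -2.1)

The red pentagon was at (1.8, 5.0) in frame 1 and (4.8, 2.9) in frame 2.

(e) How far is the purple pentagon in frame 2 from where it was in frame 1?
3.7

The purple pentagon moved from (3.3, 4.4) to (5.7, 7.2), a distance of √(2.4² + 2.8²) ≈ 3.7.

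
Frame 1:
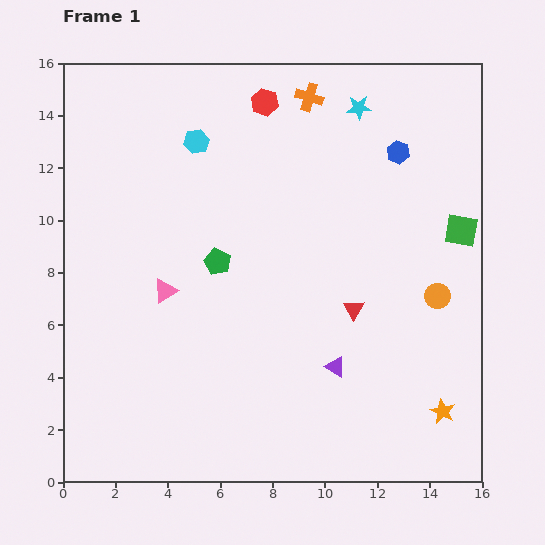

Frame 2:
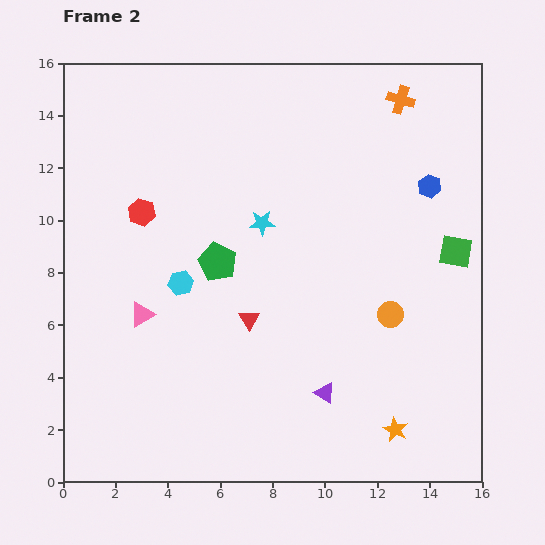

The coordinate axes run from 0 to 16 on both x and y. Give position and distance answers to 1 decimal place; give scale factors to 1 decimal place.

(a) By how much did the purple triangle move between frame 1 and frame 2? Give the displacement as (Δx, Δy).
(-0.4, -1.0)

The purple triangle was at (10.4, 4.4) in frame 1 and (10.0, 3.4) in frame 2.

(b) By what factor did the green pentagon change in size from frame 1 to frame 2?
1.4×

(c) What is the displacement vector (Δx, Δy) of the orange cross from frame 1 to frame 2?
(3.5, -0.1)

The orange cross was at (9.4, 14.7) in frame 1 and (12.9, 14.6) in frame 2.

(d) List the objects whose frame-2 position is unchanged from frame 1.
the green pentagon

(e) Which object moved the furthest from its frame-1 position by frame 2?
the red hexagon

(moved 6.3; next 5.7)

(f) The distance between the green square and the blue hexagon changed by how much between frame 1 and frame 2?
-1.1

Distance in frame 1: 3.8. Distance in frame 2: 2.7.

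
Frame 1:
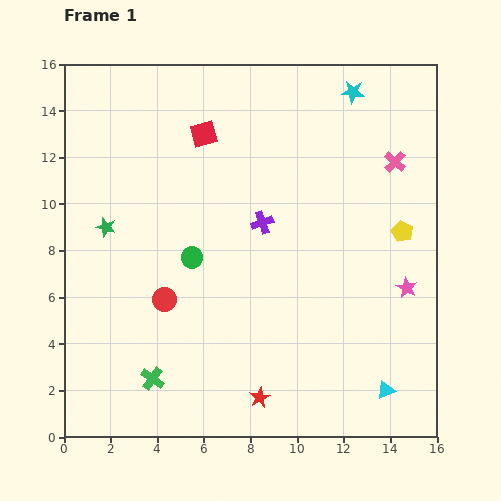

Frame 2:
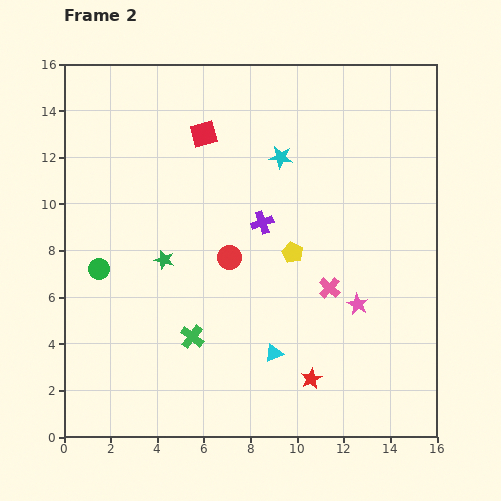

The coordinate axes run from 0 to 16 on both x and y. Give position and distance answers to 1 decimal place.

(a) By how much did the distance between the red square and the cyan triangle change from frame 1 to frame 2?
-3.6

Distance in frame 1: 13.5. Distance in frame 2: 9.9.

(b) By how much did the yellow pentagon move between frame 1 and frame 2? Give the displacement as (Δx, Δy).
(-4.7, -0.9)

The yellow pentagon was at (14.5, 8.8) in frame 1 and (9.8, 7.9) in frame 2.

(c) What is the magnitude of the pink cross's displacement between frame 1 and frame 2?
6.1

The pink cross moved from (14.2, 11.8) to (11.4, 6.4), a distance of √(2.8² + 5.4²) ≈ 6.1.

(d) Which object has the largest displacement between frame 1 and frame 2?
the pink cross

(moved 6.1; next 5.1)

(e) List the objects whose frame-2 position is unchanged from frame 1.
the red square, the purple cross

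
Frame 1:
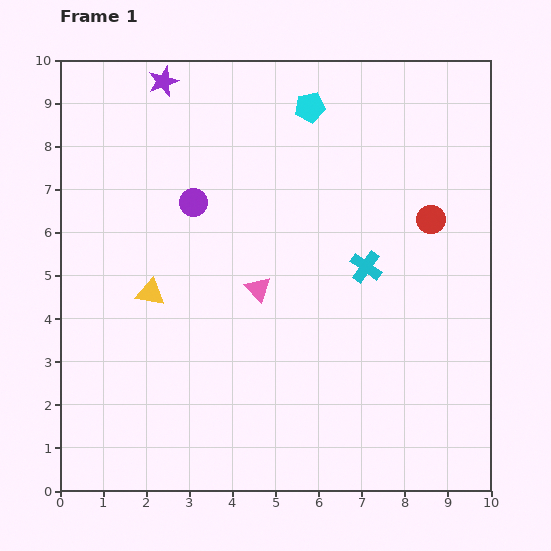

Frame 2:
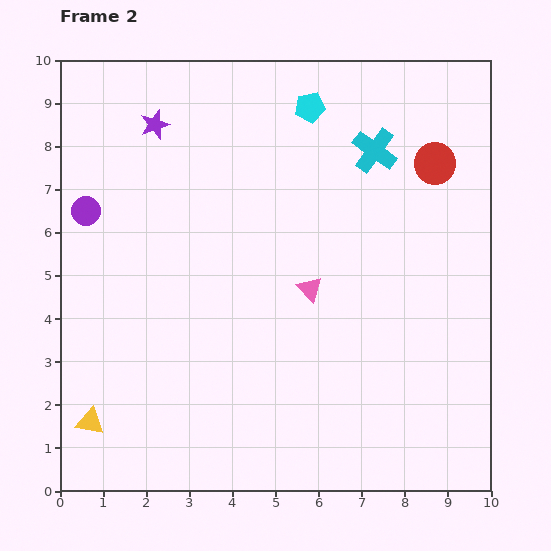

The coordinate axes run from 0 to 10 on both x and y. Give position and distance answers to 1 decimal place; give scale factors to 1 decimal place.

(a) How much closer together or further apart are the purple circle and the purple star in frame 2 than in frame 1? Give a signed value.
-0.3

Distance in frame 1: 2.9. Distance in frame 2: 2.6.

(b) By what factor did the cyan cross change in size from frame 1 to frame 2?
1.4×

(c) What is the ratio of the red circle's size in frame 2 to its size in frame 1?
1.4×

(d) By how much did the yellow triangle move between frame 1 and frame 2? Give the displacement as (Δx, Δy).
(-1.4, -3.0)

The yellow triangle was at (2.1, 4.6) in frame 1 and (0.7, 1.6) in frame 2.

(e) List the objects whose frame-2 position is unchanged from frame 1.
the cyan pentagon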